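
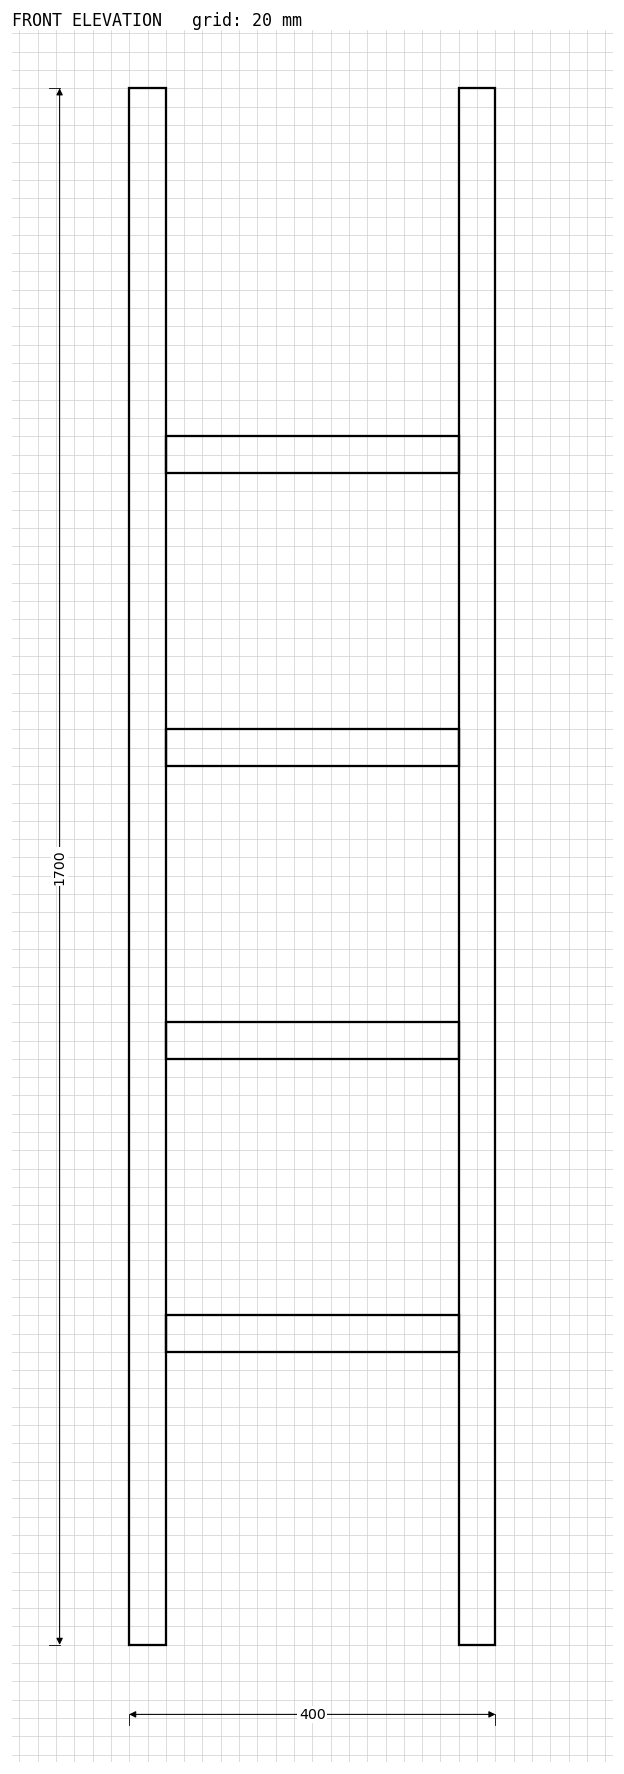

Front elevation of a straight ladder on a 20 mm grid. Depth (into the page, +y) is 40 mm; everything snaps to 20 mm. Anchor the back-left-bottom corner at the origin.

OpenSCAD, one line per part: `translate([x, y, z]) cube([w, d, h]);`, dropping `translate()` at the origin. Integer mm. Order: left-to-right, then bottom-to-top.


cube([40, 40, 1700]);
translate([40, 0, 320]) cube([320, 40, 40]);
translate([40, 0, 640]) cube([320, 40, 40]);
translate([40, 0, 960]) cube([320, 40, 40]);
translate([40, 0, 1280]) cube([320, 40, 40]);
translate([360, 0, 0]) cube([40, 40, 1700]);


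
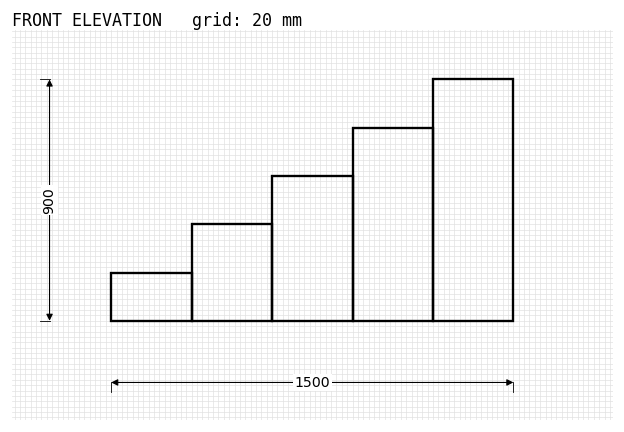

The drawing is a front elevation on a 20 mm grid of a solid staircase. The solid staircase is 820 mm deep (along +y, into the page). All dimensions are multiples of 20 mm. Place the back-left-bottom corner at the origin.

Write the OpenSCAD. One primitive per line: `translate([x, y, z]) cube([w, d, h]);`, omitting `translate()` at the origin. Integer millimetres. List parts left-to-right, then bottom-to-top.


cube([300, 820, 180]);
translate([300, 0, 0]) cube([300, 820, 360]);
translate([600, 0, 0]) cube([300, 820, 540]);
translate([900, 0, 0]) cube([300, 820, 720]);
translate([1200, 0, 0]) cube([300, 820, 900]);


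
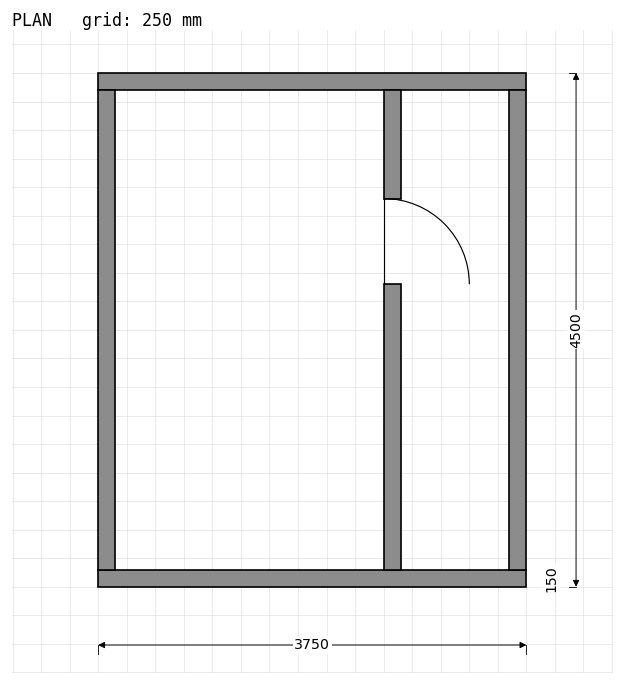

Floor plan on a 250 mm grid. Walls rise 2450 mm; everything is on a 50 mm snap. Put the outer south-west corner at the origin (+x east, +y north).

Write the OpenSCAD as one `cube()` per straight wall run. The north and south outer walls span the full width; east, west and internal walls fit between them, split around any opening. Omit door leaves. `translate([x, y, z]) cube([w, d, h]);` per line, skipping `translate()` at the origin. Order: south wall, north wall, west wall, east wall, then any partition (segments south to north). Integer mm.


cube([3750, 150, 2450]);
translate([0, 4350, 0]) cube([3750, 150, 2450]);
translate([0, 150, 0]) cube([150, 4200, 2450]);
translate([3600, 150, 0]) cube([150, 4200, 2450]);
translate([2500, 150, 0]) cube([150, 2500, 2450]);
translate([2500, 3400, 0]) cube([150, 950, 2450]);


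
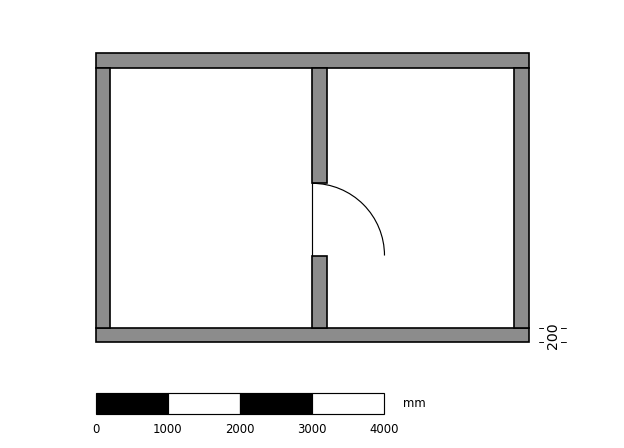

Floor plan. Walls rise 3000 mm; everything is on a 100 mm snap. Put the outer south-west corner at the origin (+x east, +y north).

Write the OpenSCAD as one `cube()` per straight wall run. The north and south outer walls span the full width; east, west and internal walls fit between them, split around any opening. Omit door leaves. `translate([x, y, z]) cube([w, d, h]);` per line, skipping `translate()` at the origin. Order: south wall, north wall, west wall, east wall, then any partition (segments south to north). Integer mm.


cube([6000, 200, 3000]);
translate([0, 3800, 0]) cube([6000, 200, 3000]);
translate([0, 200, 0]) cube([200, 3600, 3000]);
translate([5800, 200, 0]) cube([200, 3600, 3000]);
translate([3000, 200, 0]) cube([200, 1000, 3000]);
translate([3000, 2200, 0]) cube([200, 1600, 3000]);


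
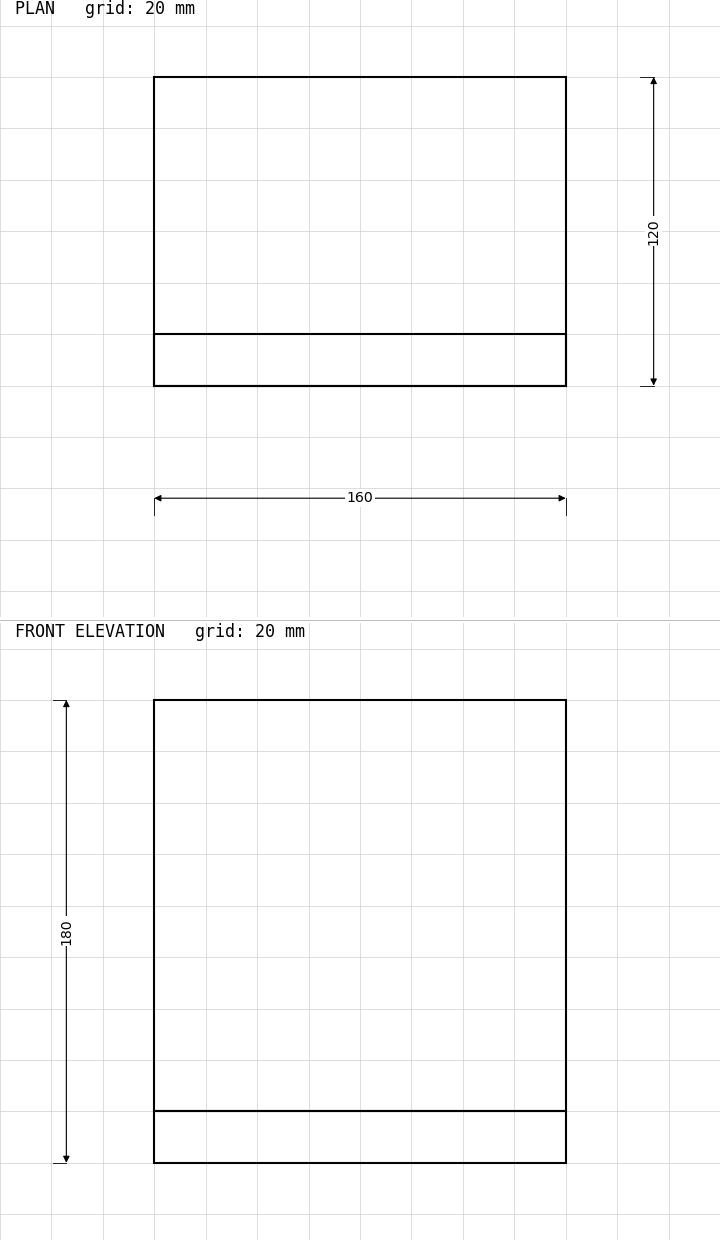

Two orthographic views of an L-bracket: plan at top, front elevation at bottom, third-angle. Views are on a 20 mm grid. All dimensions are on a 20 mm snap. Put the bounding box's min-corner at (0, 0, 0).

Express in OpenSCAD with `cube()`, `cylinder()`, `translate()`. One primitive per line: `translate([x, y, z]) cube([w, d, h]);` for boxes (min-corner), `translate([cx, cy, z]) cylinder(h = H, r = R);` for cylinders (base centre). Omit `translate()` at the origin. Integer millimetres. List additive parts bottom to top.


cube([160, 120, 20]);
translate([0, 0, 20]) cube([160, 20, 160]);


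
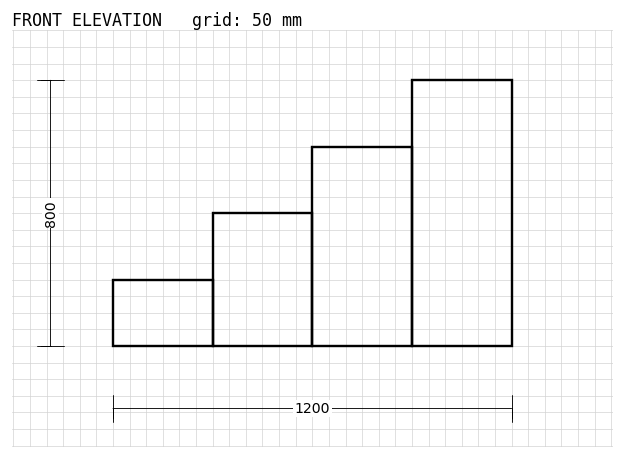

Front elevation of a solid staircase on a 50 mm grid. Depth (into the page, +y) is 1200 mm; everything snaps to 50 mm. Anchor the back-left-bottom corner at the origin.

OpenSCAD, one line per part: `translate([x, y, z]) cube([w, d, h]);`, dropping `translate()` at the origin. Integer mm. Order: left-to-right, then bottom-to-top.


cube([300, 1200, 200]);
translate([300, 0, 0]) cube([300, 1200, 400]);
translate([600, 0, 0]) cube([300, 1200, 600]);
translate([900, 0, 0]) cube([300, 1200, 800]);


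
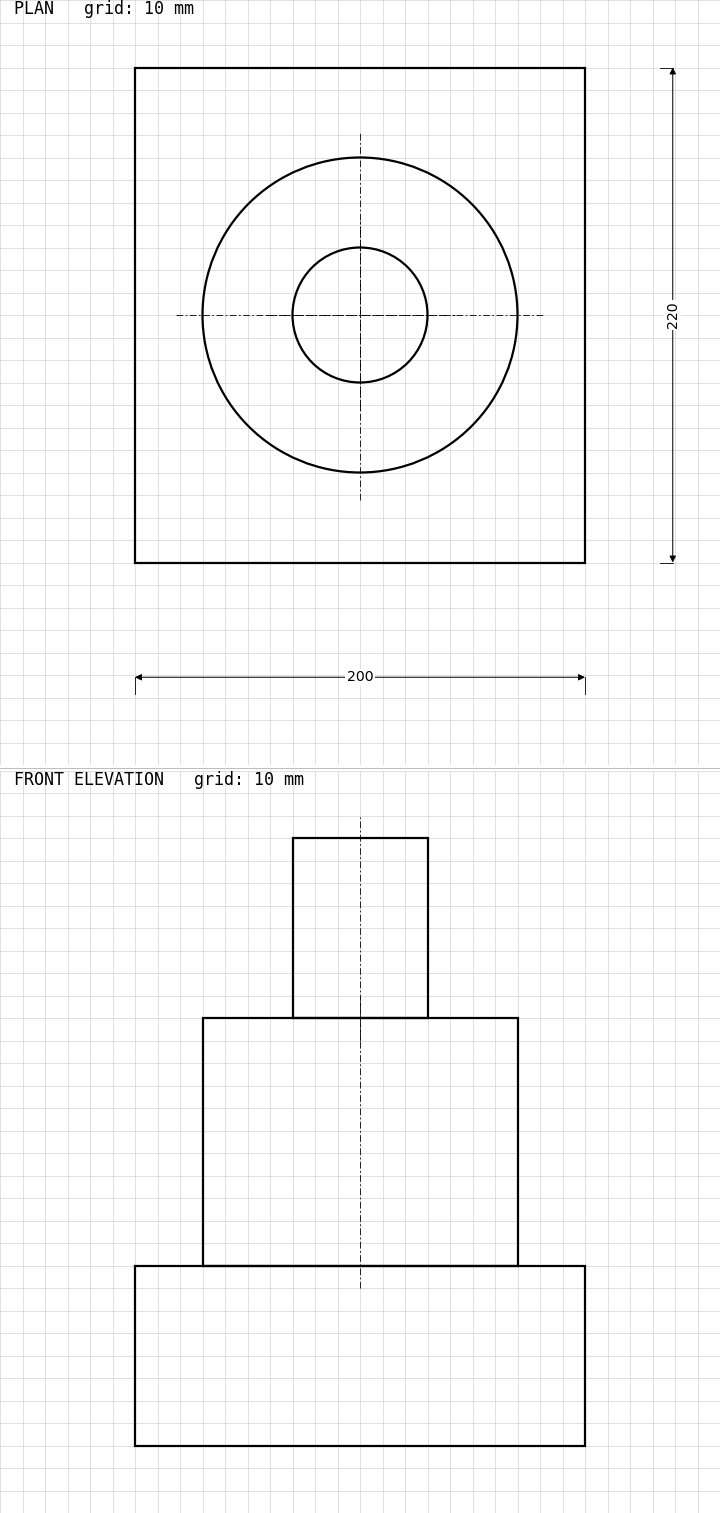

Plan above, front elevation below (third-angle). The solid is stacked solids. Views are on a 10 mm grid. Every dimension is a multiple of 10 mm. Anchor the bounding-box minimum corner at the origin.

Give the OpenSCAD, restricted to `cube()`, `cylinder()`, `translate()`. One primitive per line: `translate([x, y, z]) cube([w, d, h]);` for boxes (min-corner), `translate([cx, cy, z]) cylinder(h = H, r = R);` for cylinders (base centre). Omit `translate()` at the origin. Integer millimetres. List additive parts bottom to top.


cube([200, 220, 80]);
translate([100, 110, 80]) cylinder(h = 110, r = 70);
translate([100, 110, 190]) cylinder(h = 80, r = 30);


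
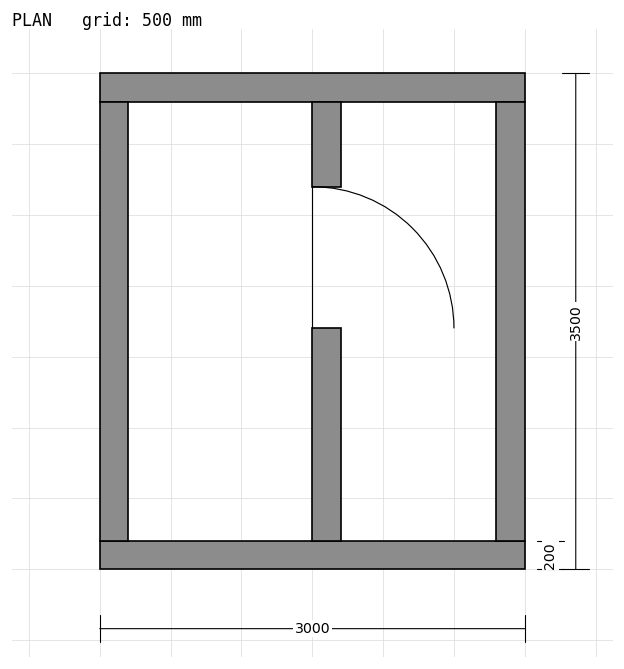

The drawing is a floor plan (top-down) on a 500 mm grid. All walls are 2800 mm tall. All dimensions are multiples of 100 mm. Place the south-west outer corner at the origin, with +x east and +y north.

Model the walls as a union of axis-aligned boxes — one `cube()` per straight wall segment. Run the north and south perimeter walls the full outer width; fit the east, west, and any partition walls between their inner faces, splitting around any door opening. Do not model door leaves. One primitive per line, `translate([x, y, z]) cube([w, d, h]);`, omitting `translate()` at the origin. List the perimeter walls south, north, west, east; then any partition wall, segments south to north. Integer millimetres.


cube([3000, 200, 2800]);
translate([0, 3300, 0]) cube([3000, 200, 2800]);
translate([0, 200, 0]) cube([200, 3100, 2800]);
translate([2800, 200, 0]) cube([200, 3100, 2800]);
translate([1500, 200, 0]) cube([200, 1500, 2800]);
translate([1500, 2700, 0]) cube([200, 600, 2800]);


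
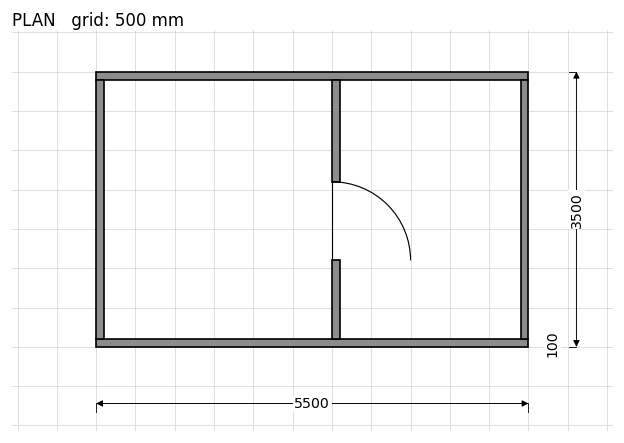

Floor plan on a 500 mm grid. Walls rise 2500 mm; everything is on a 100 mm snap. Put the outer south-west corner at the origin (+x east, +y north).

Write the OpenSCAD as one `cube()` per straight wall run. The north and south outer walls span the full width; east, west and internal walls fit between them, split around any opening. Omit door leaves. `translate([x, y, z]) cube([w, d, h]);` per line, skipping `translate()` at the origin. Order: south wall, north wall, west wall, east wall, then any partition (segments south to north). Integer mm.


cube([5500, 100, 2500]);
translate([0, 3400, 0]) cube([5500, 100, 2500]);
translate([0, 100, 0]) cube([100, 3300, 2500]);
translate([5400, 100, 0]) cube([100, 3300, 2500]);
translate([3000, 100, 0]) cube([100, 1000, 2500]);
translate([3000, 2100, 0]) cube([100, 1300, 2500]);


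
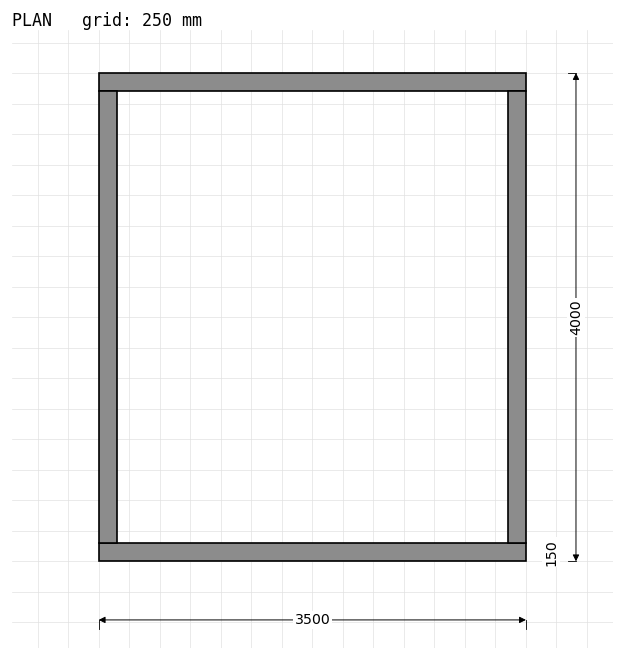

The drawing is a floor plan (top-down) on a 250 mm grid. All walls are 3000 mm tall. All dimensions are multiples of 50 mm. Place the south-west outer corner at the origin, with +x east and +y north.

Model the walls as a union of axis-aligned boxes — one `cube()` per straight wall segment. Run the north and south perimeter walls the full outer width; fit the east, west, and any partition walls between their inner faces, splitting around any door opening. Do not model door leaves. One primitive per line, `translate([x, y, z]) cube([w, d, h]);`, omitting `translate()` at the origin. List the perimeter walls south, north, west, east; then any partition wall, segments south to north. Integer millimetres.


cube([3500, 150, 3000]);
translate([0, 3850, 0]) cube([3500, 150, 3000]);
translate([0, 150, 0]) cube([150, 3700, 3000]);
translate([3350, 150, 0]) cube([150, 3700, 3000]);


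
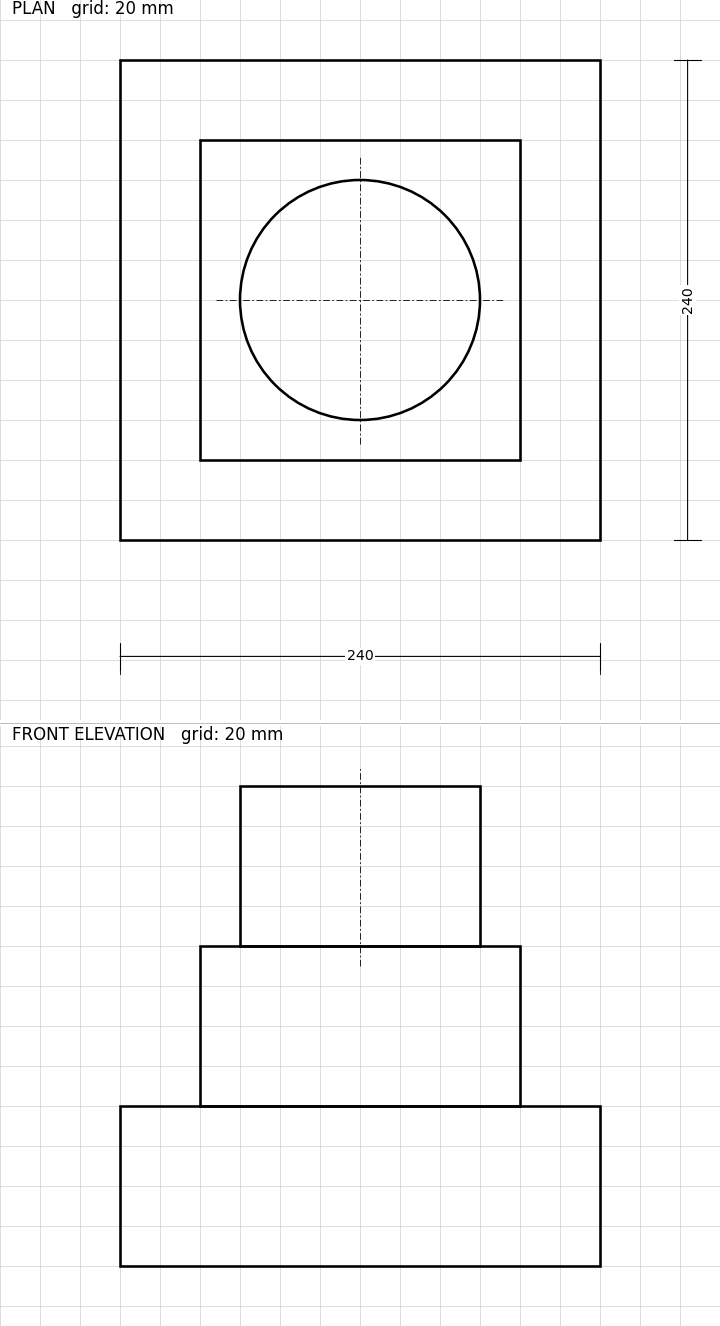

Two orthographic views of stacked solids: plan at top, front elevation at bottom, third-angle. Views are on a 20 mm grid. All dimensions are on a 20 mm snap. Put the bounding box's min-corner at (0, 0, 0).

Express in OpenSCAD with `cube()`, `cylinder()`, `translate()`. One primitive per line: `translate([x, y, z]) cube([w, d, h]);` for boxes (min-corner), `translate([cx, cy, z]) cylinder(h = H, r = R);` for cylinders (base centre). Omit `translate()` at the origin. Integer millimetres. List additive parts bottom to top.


cube([240, 240, 80]);
translate([40, 40, 80]) cube([160, 160, 80]);
translate([120, 120, 160]) cylinder(h = 80, r = 60);


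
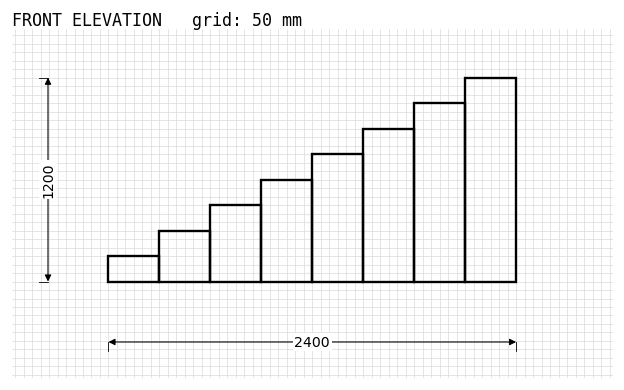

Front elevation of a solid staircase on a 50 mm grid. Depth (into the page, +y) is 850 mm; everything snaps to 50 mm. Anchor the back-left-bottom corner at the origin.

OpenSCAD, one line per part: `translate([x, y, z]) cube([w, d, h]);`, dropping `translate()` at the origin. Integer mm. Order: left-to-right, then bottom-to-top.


cube([300, 850, 150]);
translate([300, 0, 0]) cube([300, 850, 300]);
translate([600, 0, 0]) cube([300, 850, 450]);
translate([900, 0, 0]) cube([300, 850, 600]);
translate([1200, 0, 0]) cube([300, 850, 750]);
translate([1500, 0, 0]) cube([300, 850, 900]);
translate([1800, 0, 0]) cube([300, 850, 1050]);
translate([2100, 0, 0]) cube([300, 850, 1200]);


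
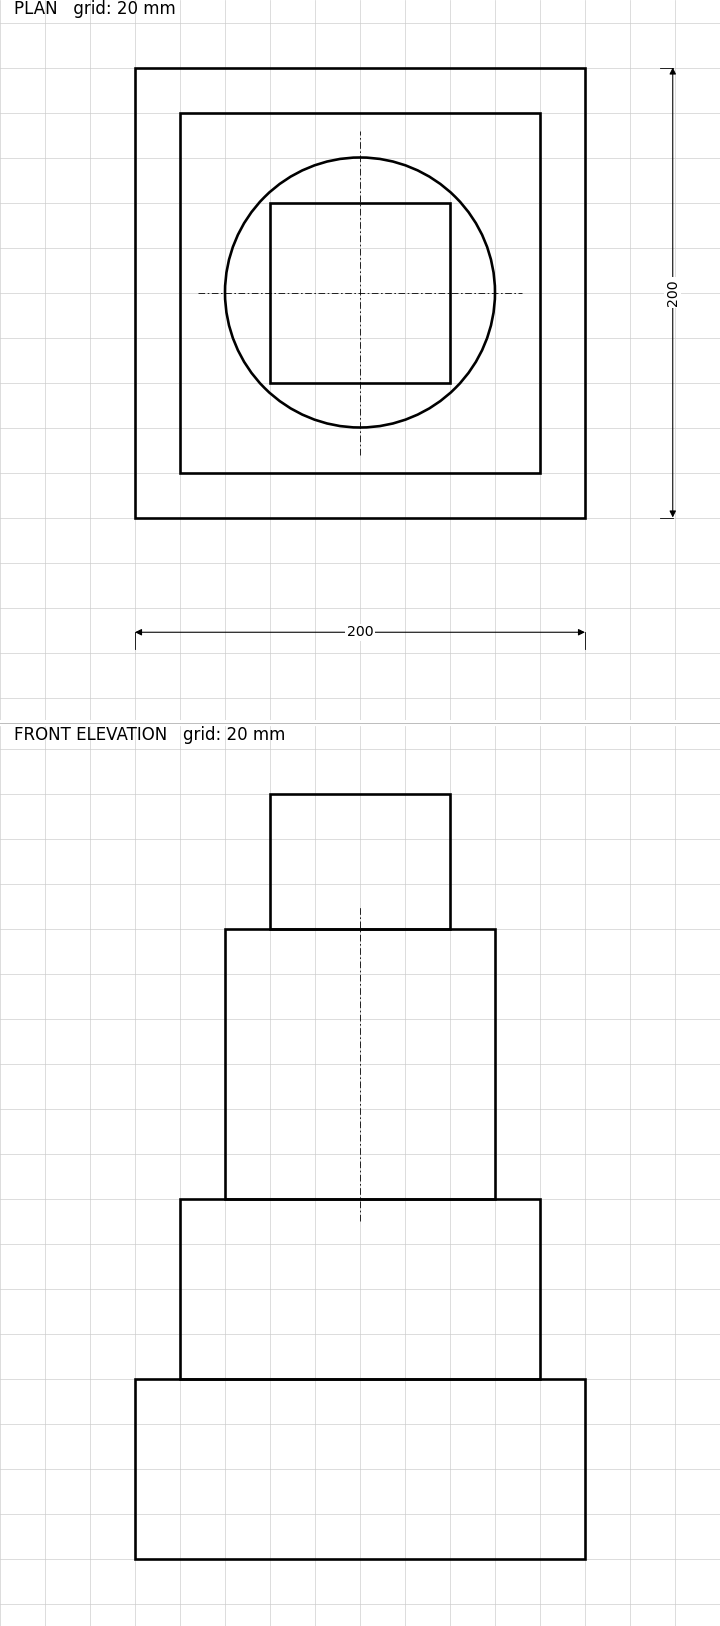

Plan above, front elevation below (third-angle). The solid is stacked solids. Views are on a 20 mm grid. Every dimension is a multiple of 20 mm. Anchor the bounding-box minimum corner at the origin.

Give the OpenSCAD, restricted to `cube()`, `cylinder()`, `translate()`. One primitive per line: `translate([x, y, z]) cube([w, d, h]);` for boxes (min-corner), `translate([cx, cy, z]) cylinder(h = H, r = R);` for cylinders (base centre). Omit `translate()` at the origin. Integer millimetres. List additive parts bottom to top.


cube([200, 200, 80]);
translate([20, 20, 80]) cube([160, 160, 80]);
translate([100, 100, 160]) cylinder(h = 120, r = 60);
translate([60, 60, 280]) cube([80, 80, 60]);


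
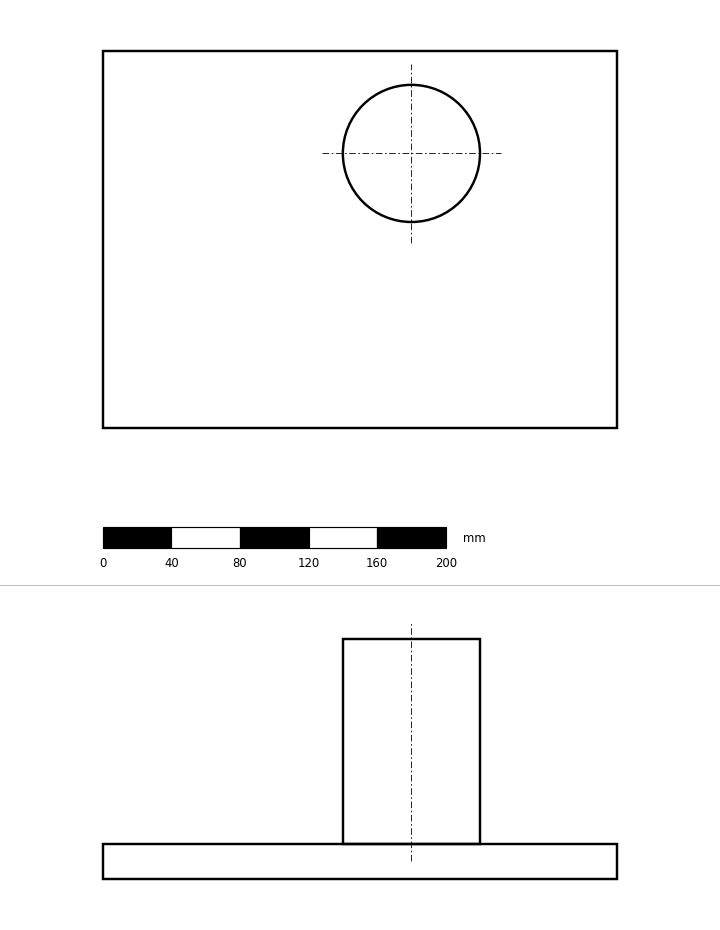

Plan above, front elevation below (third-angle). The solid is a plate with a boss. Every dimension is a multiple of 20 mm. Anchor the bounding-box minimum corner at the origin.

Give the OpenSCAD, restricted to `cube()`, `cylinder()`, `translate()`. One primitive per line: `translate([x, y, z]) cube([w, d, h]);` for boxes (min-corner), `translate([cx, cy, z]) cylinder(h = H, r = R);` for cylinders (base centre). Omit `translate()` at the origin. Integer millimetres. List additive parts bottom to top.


cube([300, 220, 20]);
translate([180, 160, 20]) cylinder(h = 120, r = 40);


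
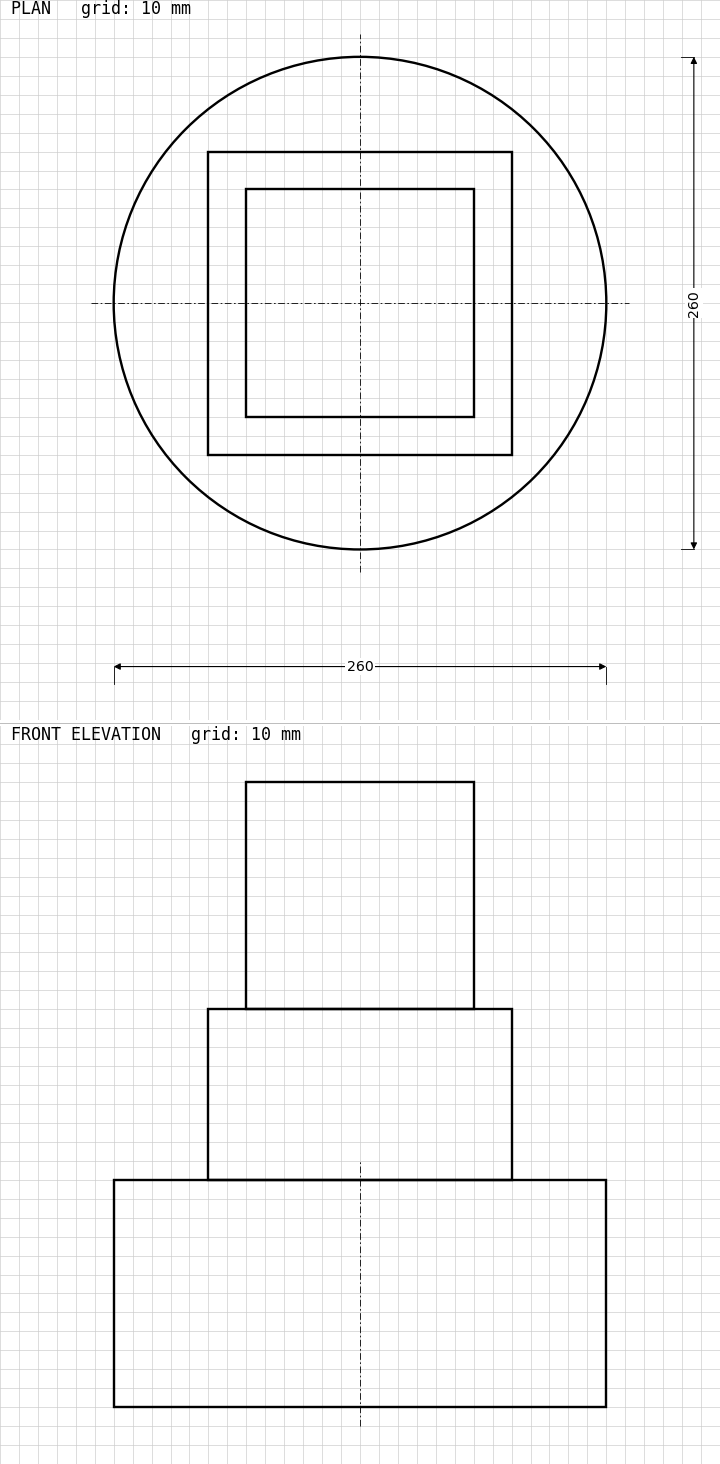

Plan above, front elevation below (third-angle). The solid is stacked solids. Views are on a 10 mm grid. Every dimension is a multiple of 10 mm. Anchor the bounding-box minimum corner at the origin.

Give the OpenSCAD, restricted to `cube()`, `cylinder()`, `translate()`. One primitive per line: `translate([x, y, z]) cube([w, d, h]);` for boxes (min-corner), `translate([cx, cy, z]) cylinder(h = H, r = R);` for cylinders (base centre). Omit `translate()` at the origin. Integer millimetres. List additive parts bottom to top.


translate([130, 130, 0]) cylinder(h = 120, r = 130);
translate([50, 50, 120]) cube([160, 160, 90]);
translate([70, 70, 210]) cube([120, 120, 120]);


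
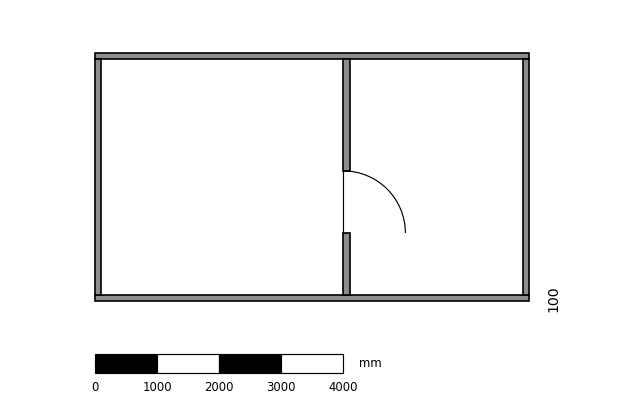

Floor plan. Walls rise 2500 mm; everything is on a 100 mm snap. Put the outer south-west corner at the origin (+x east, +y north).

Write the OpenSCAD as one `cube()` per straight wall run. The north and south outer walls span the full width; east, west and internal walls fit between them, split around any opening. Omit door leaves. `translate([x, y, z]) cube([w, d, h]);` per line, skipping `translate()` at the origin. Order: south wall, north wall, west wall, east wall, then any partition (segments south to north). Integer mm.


cube([7000, 100, 2500]);
translate([0, 3900, 0]) cube([7000, 100, 2500]);
translate([0, 100, 0]) cube([100, 3800, 2500]);
translate([6900, 100, 0]) cube([100, 3800, 2500]);
translate([4000, 100, 0]) cube([100, 1000, 2500]);
translate([4000, 2100, 0]) cube([100, 1800, 2500]);


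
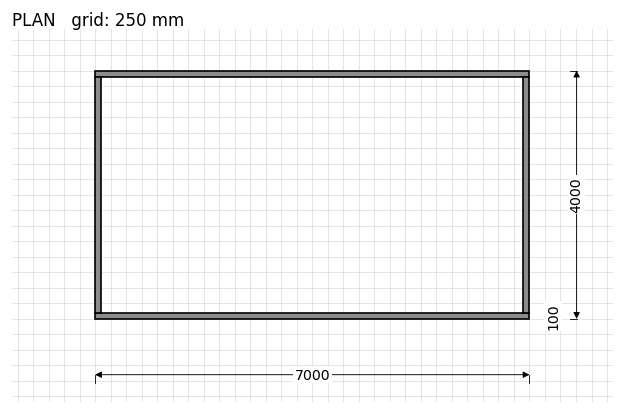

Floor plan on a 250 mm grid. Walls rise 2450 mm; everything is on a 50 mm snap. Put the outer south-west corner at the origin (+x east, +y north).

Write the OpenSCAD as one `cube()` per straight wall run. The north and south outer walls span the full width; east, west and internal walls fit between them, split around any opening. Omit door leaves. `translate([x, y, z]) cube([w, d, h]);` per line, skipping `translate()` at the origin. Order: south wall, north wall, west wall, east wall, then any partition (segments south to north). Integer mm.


cube([7000, 100, 2450]);
translate([0, 3900, 0]) cube([7000, 100, 2450]);
translate([0, 100, 0]) cube([100, 3800, 2450]);
translate([6900, 100, 0]) cube([100, 3800, 2450]);


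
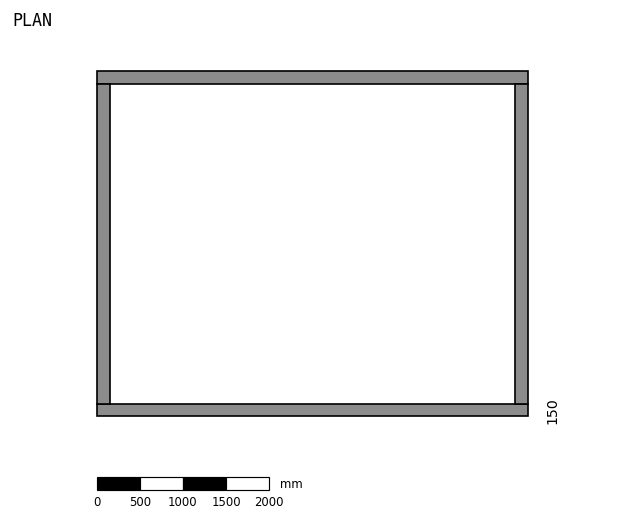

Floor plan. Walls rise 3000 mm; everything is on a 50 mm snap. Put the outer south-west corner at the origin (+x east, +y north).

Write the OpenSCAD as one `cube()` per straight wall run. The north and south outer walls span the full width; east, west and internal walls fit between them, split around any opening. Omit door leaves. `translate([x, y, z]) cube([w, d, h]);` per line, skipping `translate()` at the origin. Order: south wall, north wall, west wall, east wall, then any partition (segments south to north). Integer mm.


cube([5000, 150, 3000]);
translate([0, 3850, 0]) cube([5000, 150, 3000]);
translate([0, 150, 0]) cube([150, 3700, 3000]);
translate([4850, 150, 0]) cube([150, 3700, 3000]);


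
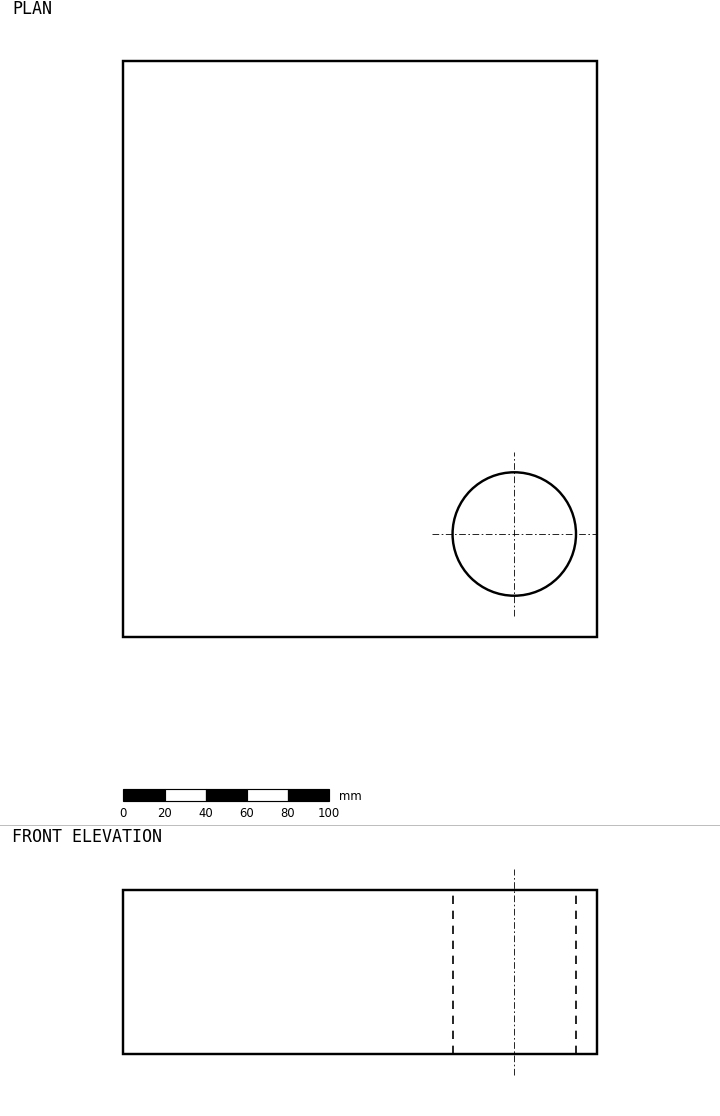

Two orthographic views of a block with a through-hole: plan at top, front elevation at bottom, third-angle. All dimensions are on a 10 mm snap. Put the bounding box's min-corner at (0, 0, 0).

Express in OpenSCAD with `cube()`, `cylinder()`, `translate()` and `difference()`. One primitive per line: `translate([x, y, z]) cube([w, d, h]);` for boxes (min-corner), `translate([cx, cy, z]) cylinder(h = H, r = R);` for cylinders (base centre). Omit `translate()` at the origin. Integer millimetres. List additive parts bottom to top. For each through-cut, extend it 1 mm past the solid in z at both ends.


difference() {
  cube([230, 280, 80]);
  translate([190, 50, -1]) cylinder(h = 82, r = 30);
}


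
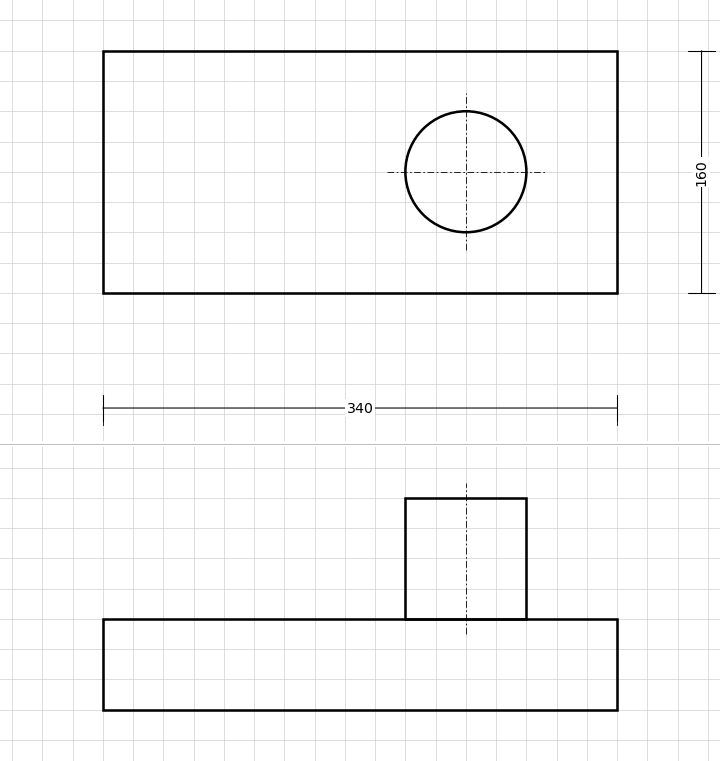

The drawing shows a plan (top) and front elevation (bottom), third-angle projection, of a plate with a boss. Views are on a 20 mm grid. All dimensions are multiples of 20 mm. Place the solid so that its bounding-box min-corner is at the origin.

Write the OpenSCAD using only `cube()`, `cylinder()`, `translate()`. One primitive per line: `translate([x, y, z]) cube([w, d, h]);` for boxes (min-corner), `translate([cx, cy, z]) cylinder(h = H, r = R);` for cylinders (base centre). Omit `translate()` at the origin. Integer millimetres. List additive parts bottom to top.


cube([340, 160, 60]);
translate([240, 80, 60]) cylinder(h = 80, r = 40);


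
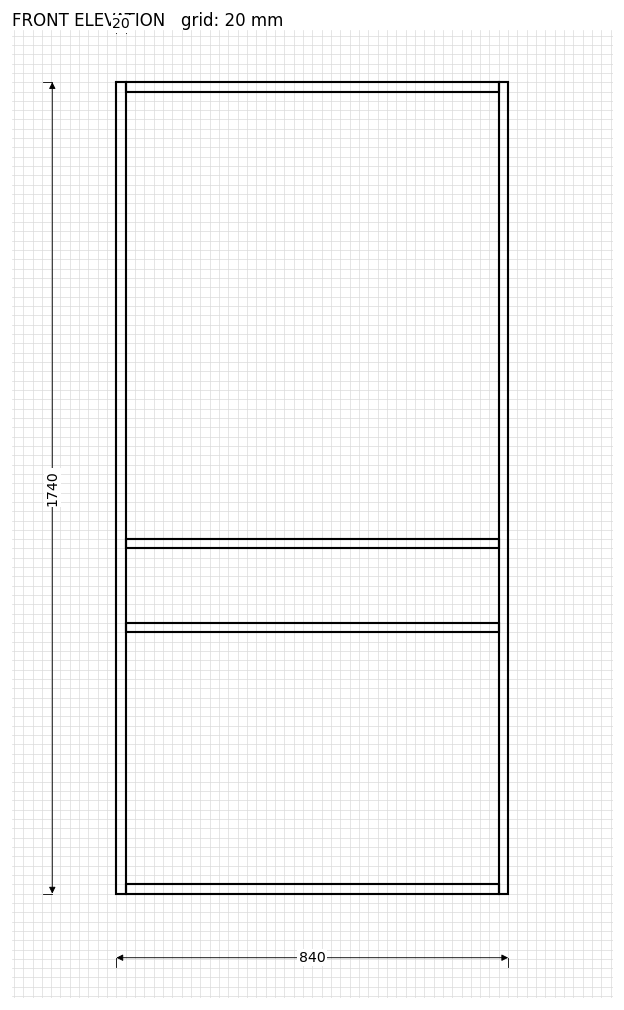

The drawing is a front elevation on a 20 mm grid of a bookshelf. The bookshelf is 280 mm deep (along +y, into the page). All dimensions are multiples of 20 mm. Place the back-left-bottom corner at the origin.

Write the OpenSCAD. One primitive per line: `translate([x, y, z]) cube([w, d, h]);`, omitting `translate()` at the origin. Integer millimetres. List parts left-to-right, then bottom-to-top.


cube([20, 280, 1740]);
translate([20, 0, 0]) cube([800, 280, 20]);
translate([20, 0, 560]) cube([800, 280, 20]);
translate([20, 0, 740]) cube([800, 280, 20]);
translate([20, 0, 1720]) cube([800, 280, 20]);
translate([820, 0, 0]) cube([20, 280, 1740]);


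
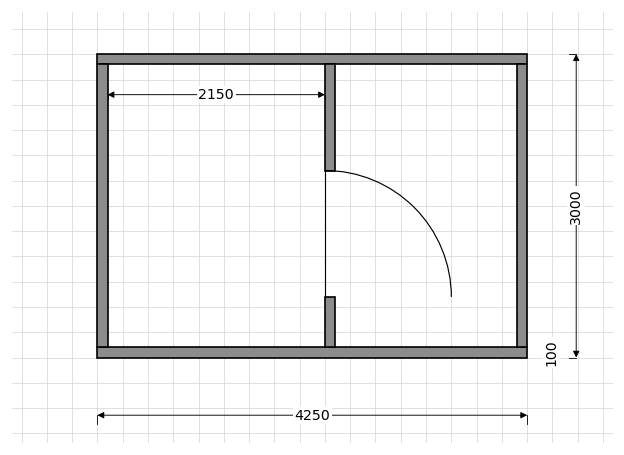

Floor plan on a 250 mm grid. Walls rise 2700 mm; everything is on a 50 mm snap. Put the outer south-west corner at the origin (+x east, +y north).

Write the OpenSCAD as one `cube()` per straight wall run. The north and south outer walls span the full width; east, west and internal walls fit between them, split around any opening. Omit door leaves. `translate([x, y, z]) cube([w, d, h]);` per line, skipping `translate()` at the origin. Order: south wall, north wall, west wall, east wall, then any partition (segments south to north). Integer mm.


cube([4250, 100, 2700]);
translate([0, 2900, 0]) cube([4250, 100, 2700]);
translate([0, 100, 0]) cube([100, 2800, 2700]);
translate([4150, 100, 0]) cube([100, 2800, 2700]);
translate([2250, 100, 0]) cube([100, 500, 2700]);
translate([2250, 1850, 0]) cube([100, 1050, 2700]);


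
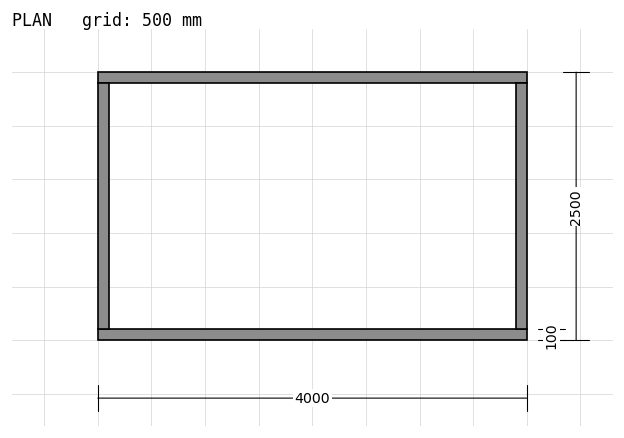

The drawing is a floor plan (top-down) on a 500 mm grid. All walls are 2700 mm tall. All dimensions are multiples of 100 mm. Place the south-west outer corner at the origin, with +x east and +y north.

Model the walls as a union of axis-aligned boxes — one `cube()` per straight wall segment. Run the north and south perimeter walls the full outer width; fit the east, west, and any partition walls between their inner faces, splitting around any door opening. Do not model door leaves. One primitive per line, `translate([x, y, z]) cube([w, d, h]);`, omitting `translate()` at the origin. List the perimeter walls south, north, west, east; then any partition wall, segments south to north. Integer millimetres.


cube([4000, 100, 2700]);
translate([0, 2400, 0]) cube([4000, 100, 2700]);
translate([0, 100, 0]) cube([100, 2300, 2700]);
translate([3900, 100, 0]) cube([100, 2300, 2700]);


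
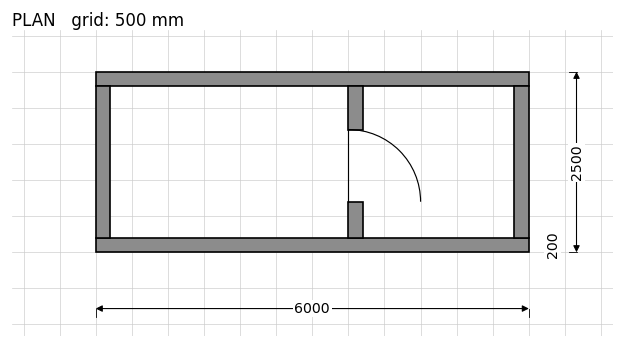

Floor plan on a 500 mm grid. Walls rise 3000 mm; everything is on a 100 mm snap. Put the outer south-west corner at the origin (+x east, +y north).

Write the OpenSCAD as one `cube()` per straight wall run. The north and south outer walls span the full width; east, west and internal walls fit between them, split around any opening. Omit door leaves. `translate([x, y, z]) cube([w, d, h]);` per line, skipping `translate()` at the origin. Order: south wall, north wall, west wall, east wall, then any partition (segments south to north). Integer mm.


cube([6000, 200, 3000]);
translate([0, 2300, 0]) cube([6000, 200, 3000]);
translate([0, 200, 0]) cube([200, 2100, 3000]);
translate([5800, 200, 0]) cube([200, 2100, 3000]);
translate([3500, 200, 0]) cube([200, 500, 3000]);
translate([3500, 1700, 0]) cube([200, 600, 3000]);


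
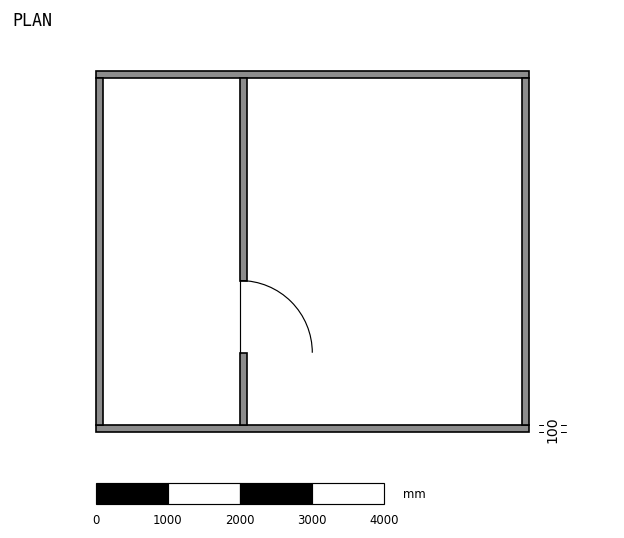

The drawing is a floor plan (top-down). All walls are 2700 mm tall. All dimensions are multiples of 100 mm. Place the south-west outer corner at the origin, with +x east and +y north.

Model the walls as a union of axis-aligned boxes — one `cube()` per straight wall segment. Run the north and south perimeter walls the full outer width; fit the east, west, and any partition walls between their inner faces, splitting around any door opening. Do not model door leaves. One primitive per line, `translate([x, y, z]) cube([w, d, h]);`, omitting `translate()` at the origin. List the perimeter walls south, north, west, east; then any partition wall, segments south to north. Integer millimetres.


cube([6000, 100, 2700]);
translate([0, 4900, 0]) cube([6000, 100, 2700]);
translate([0, 100, 0]) cube([100, 4800, 2700]);
translate([5900, 100, 0]) cube([100, 4800, 2700]);
translate([2000, 100, 0]) cube([100, 1000, 2700]);
translate([2000, 2100, 0]) cube([100, 2800, 2700]);


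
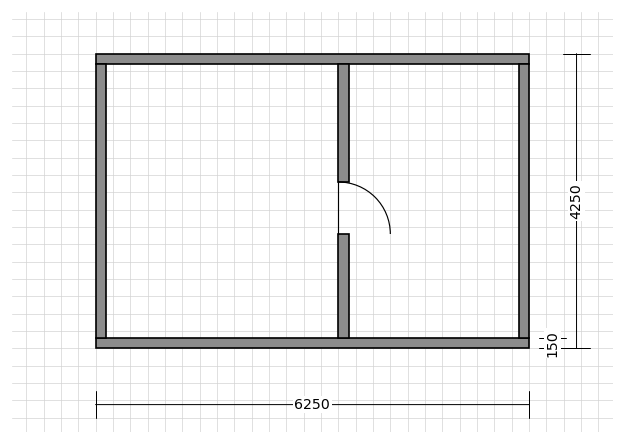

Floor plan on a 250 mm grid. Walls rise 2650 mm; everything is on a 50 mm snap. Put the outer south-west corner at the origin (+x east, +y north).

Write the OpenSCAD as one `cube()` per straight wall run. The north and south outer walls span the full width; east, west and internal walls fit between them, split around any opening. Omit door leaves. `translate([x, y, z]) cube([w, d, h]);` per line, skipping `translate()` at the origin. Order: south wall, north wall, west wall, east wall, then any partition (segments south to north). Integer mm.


cube([6250, 150, 2650]);
translate([0, 4100, 0]) cube([6250, 150, 2650]);
translate([0, 150, 0]) cube([150, 3950, 2650]);
translate([6100, 150, 0]) cube([150, 3950, 2650]);
translate([3500, 150, 0]) cube([150, 1500, 2650]);
translate([3500, 2400, 0]) cube([150, 1700, 2650]);


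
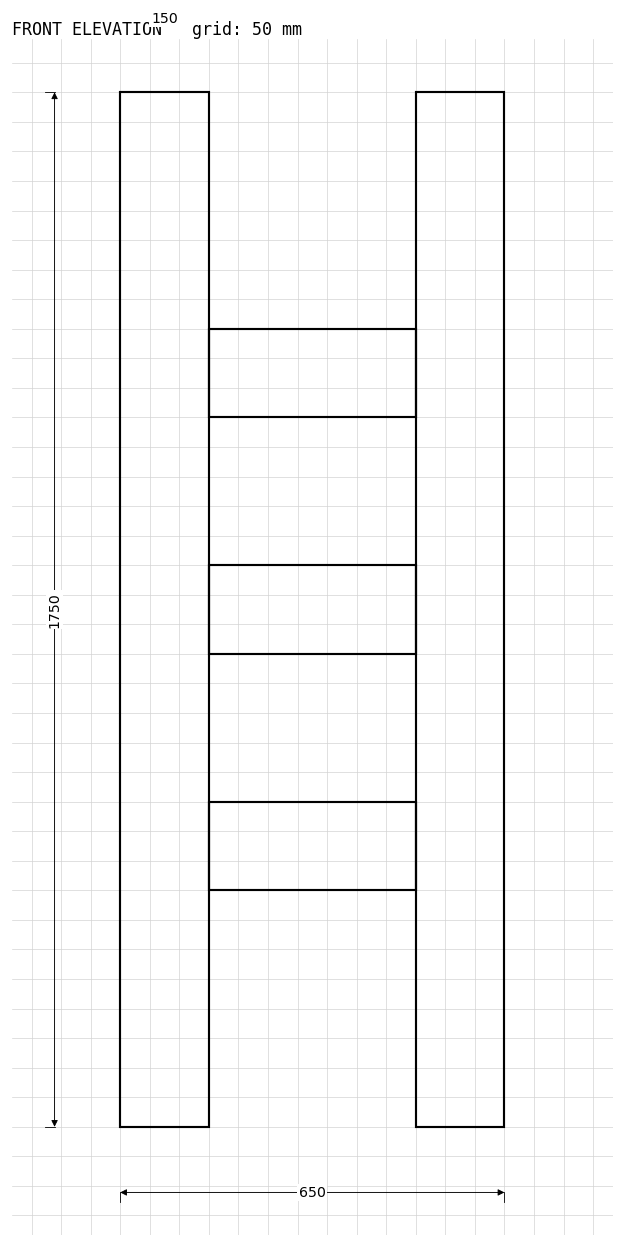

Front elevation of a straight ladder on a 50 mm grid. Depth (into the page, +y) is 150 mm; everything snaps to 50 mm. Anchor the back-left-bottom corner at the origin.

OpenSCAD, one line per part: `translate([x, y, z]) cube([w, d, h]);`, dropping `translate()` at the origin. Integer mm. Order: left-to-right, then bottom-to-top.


cube([150, 150, 1750]);
translate([150, 0, 400]) cube([350, 150, 150]);
translate([150, 0, 800]) cube([350, 150, 150]);
translate([150, 0, 1200]) cube([350, 150, 150]);
translate([500, 0, 0]) cube([150, 150, 1750]);


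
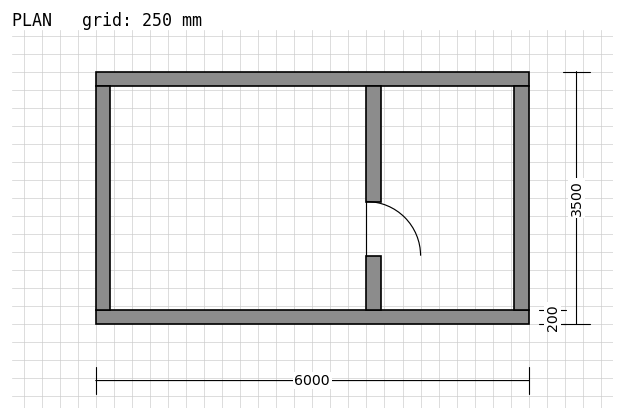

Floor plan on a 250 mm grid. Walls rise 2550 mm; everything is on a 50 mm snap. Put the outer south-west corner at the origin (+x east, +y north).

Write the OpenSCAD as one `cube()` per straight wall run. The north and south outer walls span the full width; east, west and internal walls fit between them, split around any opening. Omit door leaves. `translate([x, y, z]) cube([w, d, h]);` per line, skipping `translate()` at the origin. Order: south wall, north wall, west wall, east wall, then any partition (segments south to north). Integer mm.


cube([6000, 200, 2550]);
translate([0, 3300, 0]) cube([6000, 200, 2550]);
translate([0, 200, 0]) cube([200, 3100, 2550]);
translate([5800, 200, 0]) cube([200, 3100, 2550]);
translate([3750, 200, 0]) cube([200, 750, 2550]);
translate([3750, 1700, 0]) cube([200, 1600, 2550]);


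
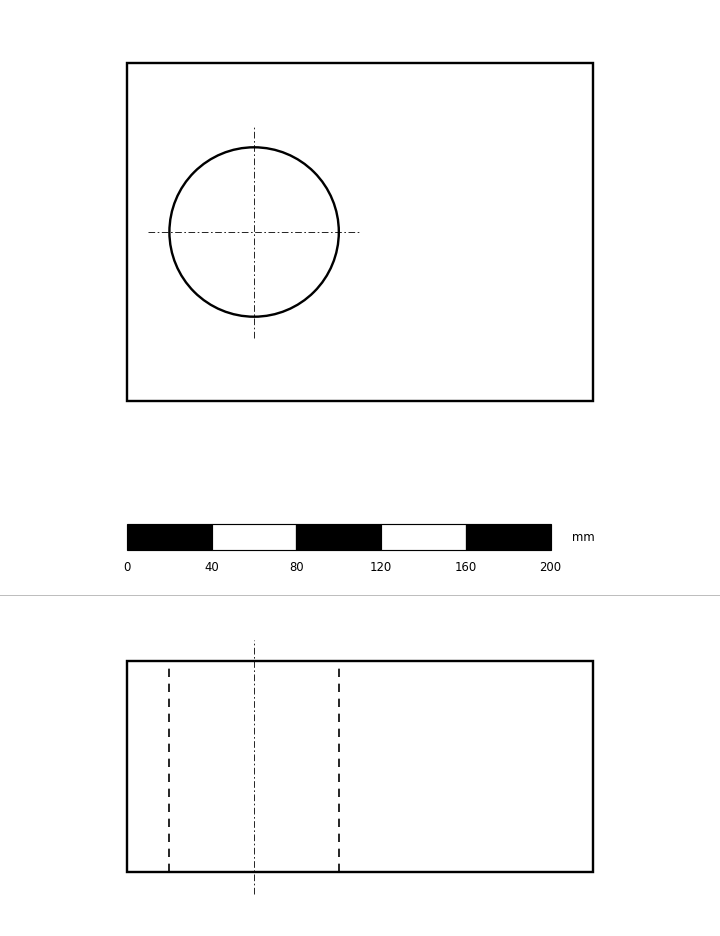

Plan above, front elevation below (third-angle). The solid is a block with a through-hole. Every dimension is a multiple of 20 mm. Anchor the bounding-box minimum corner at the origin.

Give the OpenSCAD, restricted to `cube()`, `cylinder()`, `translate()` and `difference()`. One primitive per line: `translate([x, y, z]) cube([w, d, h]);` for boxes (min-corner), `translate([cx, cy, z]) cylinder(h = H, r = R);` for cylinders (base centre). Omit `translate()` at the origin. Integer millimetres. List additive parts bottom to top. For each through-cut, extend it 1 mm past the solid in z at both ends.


difference() {
  cube([220, 160, 100]);
  translate([60, 80, -1]) cylinder(h = 102, r = 40);
}


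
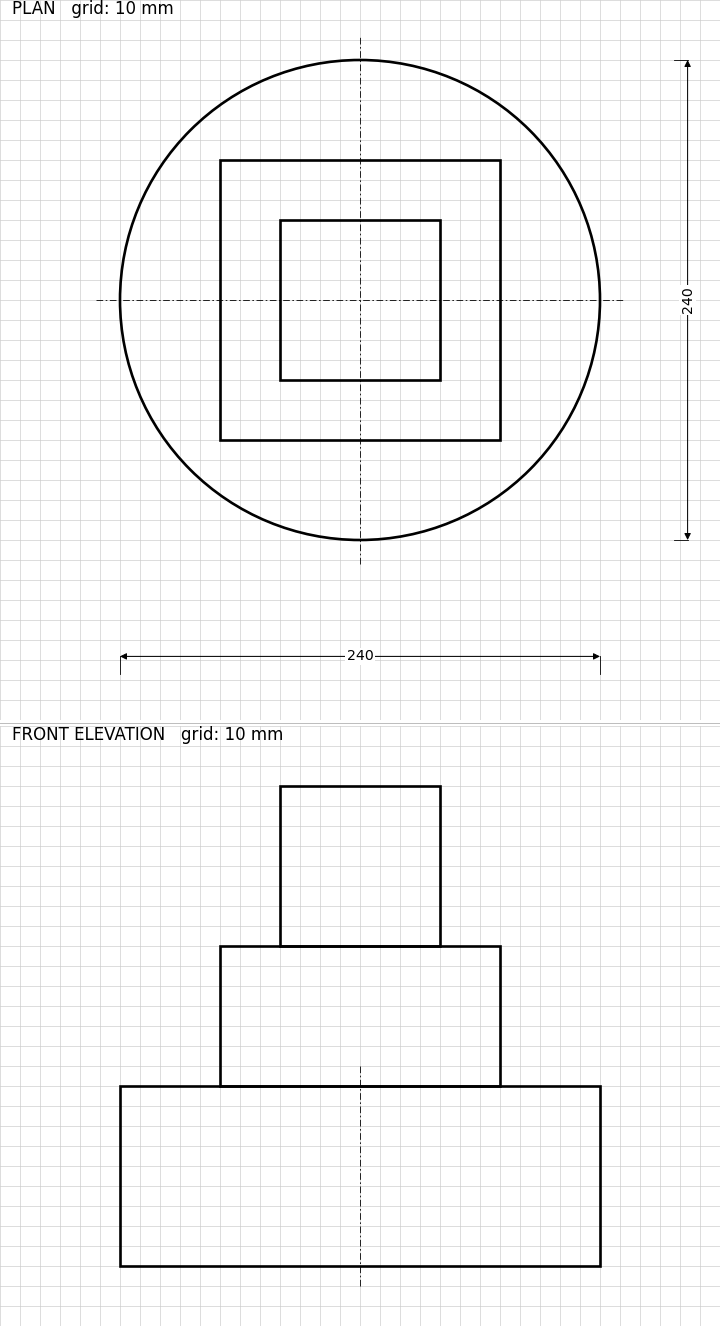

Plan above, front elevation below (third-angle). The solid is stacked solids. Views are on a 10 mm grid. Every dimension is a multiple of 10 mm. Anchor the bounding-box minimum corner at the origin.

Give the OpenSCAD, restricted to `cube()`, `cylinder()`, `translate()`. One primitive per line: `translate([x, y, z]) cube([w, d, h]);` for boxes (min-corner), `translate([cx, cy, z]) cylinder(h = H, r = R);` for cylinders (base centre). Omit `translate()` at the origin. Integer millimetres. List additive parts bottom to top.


translate([120, 120, 0]) cylinder(h = 90, r = 120);
translate([50, 50, 90]) cube([140, 140, 70]);
translate([80, 80, 160]) cube([80, 80, 80]);


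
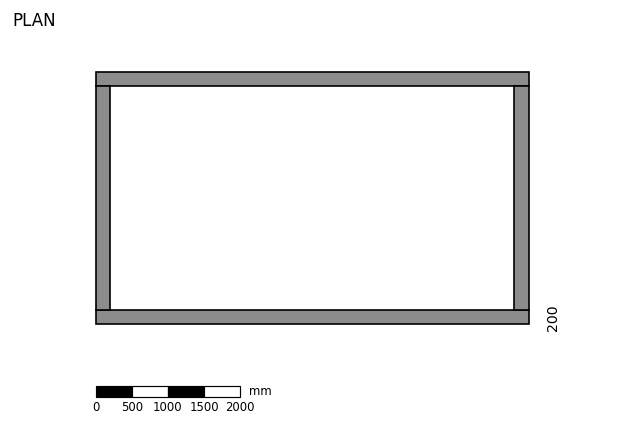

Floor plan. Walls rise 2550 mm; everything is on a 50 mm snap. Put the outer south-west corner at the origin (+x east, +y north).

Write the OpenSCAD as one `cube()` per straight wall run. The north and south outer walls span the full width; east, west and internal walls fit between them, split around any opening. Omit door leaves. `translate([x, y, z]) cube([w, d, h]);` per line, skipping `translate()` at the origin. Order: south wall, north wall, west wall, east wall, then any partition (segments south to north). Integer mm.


cube([6000, 200, 2550]);
translate([0, 3300, 0]) cube([6000, 200, 2550]);
translate([0, 200, 0]) cube([200, 3100, 2550]);
translate([5800, 200, 0]) cube([200, 3100, 2550]);


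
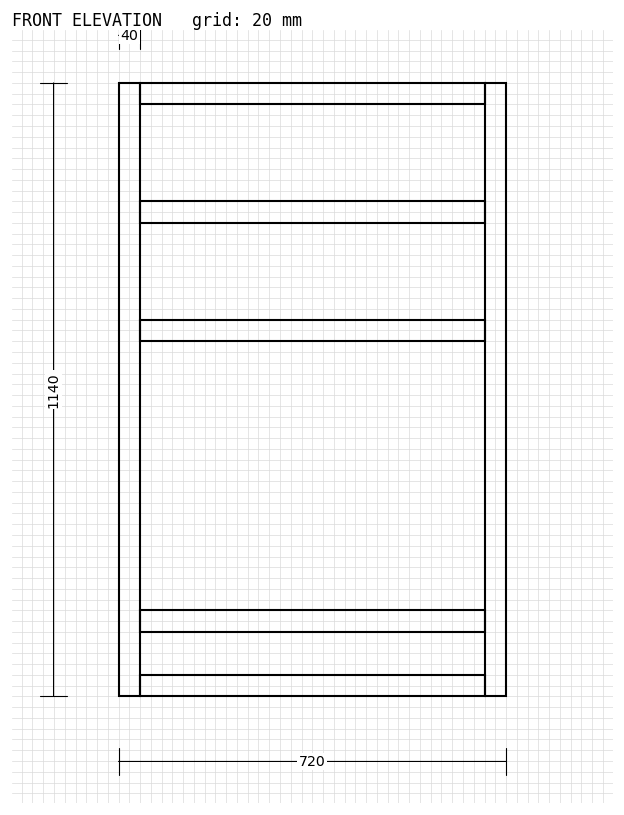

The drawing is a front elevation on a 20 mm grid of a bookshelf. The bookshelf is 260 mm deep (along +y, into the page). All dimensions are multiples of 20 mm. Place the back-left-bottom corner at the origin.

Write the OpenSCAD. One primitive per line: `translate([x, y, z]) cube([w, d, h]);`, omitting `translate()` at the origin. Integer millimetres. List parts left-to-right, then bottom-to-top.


cube([40, 260, 1140]);
translate([40, 0, 0]) cube([640, 260, 40]);
translate([40, 0, 120]) cube([640, 260, 40]);
translate([40, 0, 660]) cube([640, 260, 40]);
translate([40, 0, 880]) cube([640, 260, 40]);
translate([40, 0, 1100]) cube([640, 260, 40]);
translate([680, 0, 0]) cube([40, 260, 1140]);


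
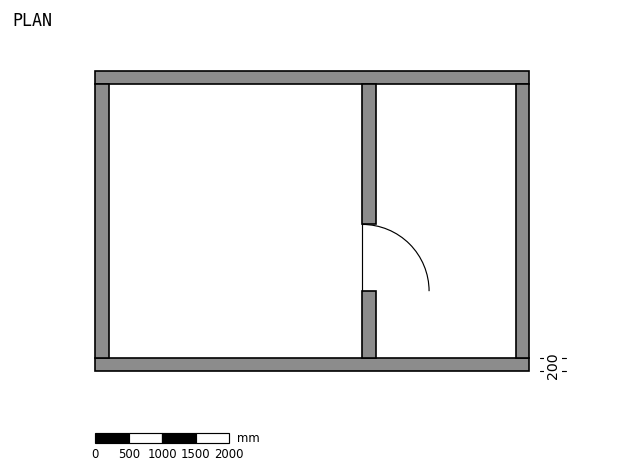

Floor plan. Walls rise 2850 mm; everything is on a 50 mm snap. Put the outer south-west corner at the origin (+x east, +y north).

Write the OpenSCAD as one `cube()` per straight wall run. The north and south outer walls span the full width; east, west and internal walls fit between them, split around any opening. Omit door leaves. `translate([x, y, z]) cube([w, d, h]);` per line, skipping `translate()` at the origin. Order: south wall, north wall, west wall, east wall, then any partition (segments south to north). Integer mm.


cube([6500, 200, 2850]);
translate([0, 4300, 0]) cube([6500, 200, 2850]);
translate([0, 200, 0]) cube([200, 4100, 2850]);
translate([6300, 200, 0]) cube([200, 4100, 2850]);
translate([4000, 200, 0]) cube([200, 1000, 2850]);
translate([4000, 2200, 0]) cube([200, 2100, 2850]);


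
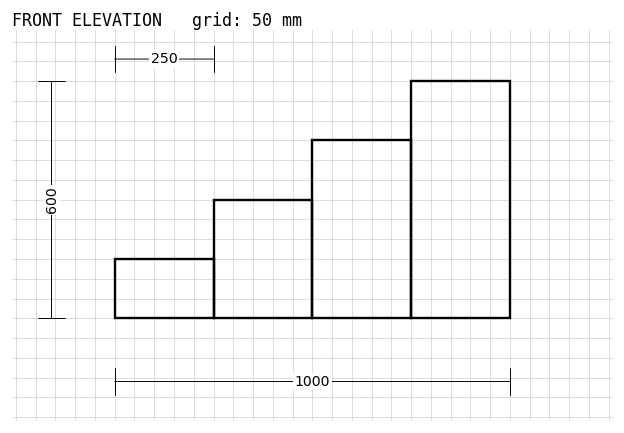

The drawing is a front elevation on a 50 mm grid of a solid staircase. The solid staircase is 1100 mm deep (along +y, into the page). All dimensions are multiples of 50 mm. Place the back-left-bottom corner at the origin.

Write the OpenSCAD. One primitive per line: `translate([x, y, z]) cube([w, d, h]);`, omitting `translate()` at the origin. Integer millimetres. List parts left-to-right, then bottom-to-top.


cube([250, 1100, 150]);
translate([250, 0, 0]) cube([250, 1100, 300]);
translate([500, 0, 0]) cube([250, 1100, 450]);
translate([750, 0, 0]) cube([250, 1100, 600]);


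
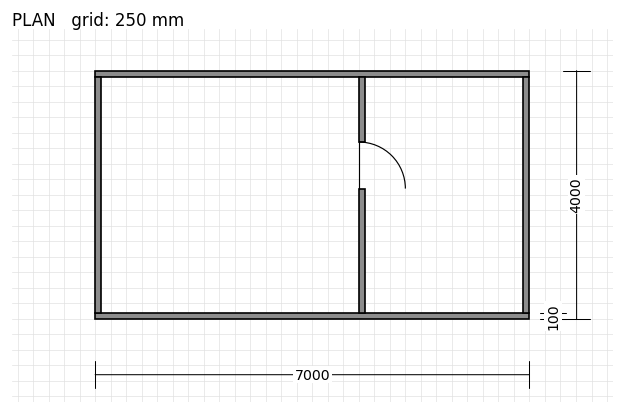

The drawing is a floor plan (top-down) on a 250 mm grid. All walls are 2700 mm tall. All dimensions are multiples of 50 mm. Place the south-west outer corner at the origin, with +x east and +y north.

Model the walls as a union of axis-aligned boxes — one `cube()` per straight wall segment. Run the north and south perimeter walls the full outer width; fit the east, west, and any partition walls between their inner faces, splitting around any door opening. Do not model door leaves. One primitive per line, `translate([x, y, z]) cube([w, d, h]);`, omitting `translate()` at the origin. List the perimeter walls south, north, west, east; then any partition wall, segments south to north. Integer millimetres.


cube([7000, 100, 2700]);
translate([0, 3900, 0]) cube([7000, 100, 2700]);
translate([0, 100, 0]) cube([100, 3800, 2700]);
translate([6900, 100, 0]) cube([100, 3800, 2700]);
translate([4250, 100, 0]) cube([100, 2000, 2700]);
translate([4250, 2850, 0]) cube([100, 1050, 2700]);


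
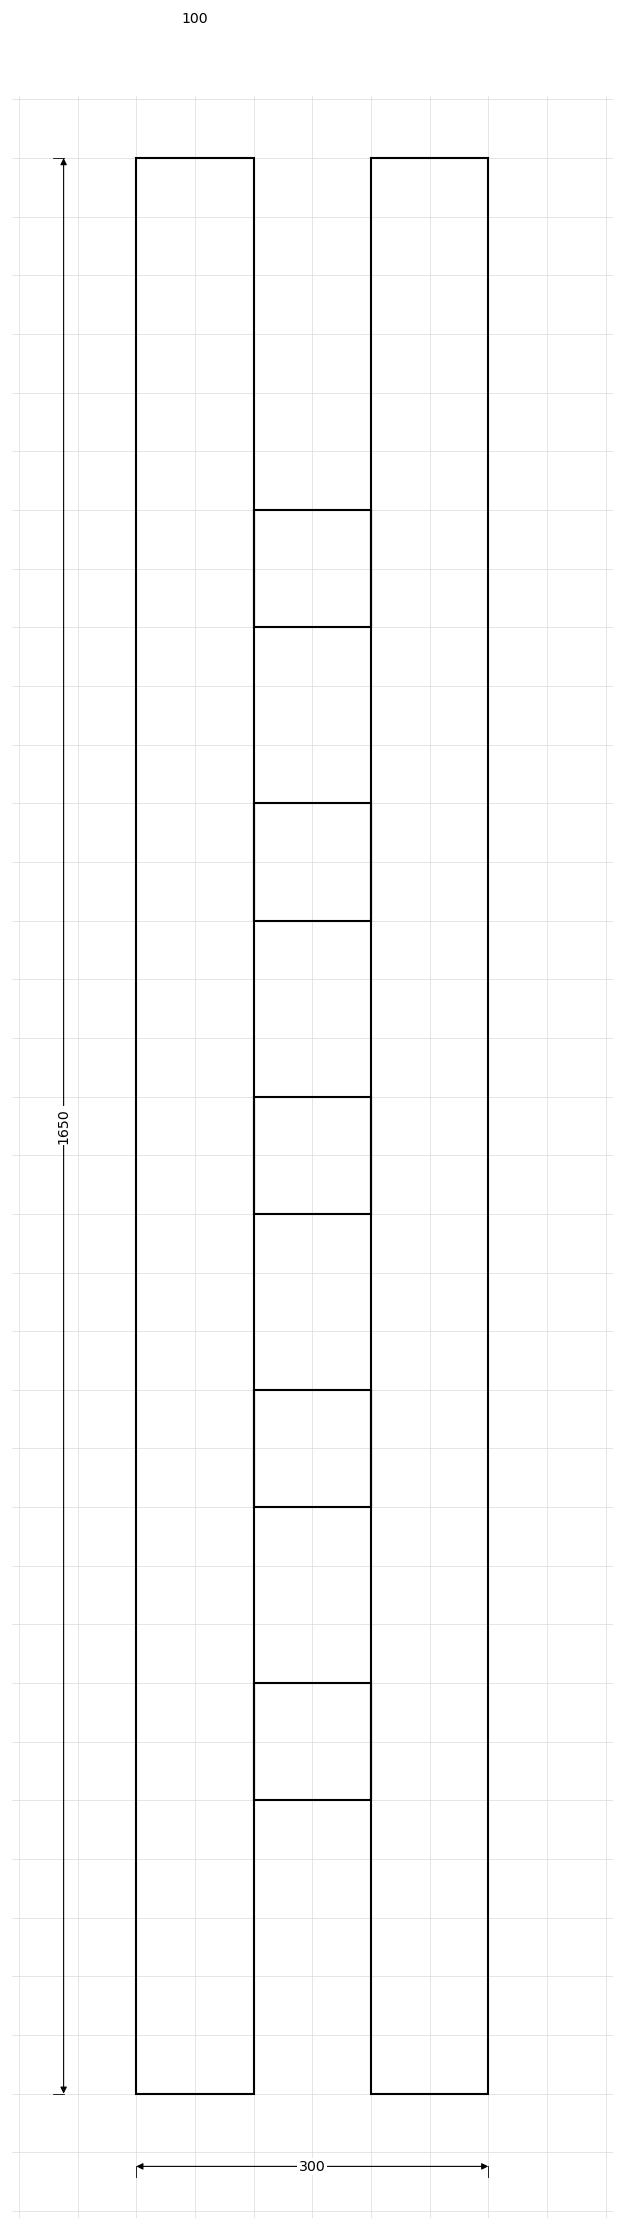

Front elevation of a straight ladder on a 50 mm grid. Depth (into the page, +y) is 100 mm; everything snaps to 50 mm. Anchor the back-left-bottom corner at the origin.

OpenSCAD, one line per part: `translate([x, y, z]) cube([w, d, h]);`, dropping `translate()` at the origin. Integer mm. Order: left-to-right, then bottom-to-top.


cube([100, 100, 1650]);
translate([100, 0, 250]) cube([100, 100, 100]);
translate([100, 0, 500]) cube([100, 100, 100]);
translate([100, 0, 750]) cube([100, 100, 100]);
translate([100, 0, 1000]) cube([100, 100, 100]);
translate([100, 0, 1250]) cube([100, 100, 100]);
translate([200, 0, 0]) cube([100, 100, 1650]);


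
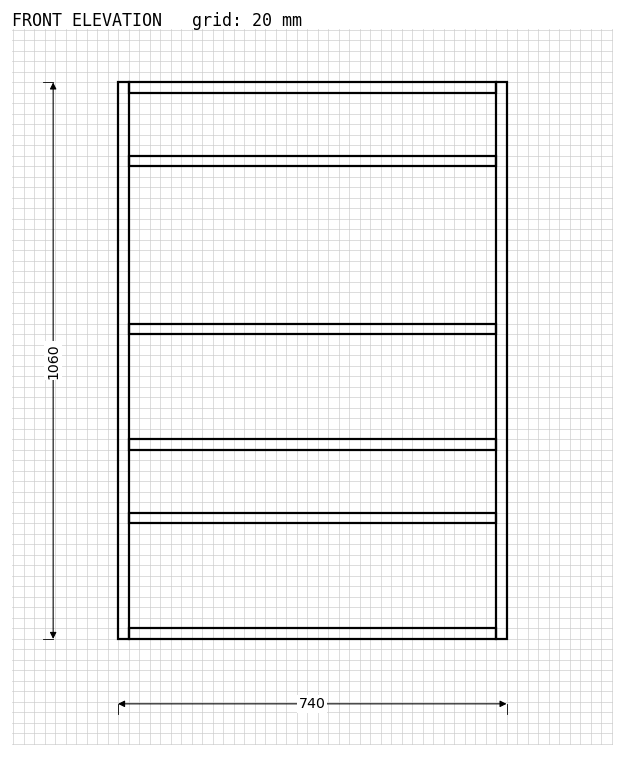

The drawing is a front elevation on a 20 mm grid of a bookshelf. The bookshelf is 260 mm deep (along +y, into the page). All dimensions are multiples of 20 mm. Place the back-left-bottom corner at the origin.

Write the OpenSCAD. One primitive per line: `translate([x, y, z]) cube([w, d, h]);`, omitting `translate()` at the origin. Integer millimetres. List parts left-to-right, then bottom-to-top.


cube([20, 260, 1060]);
translate([20, 0, 0]) cube([700, 260, 20]);
translate([20, 0, 220]) cube([700, 260, 20]);
translate([20, 0, 360]) cube([700, 260, 20]);
translate([20, 0, 580]) cube([700, 260, 20]);
translate([20, 0, 900]) cube([700, 260, 20]);
translate([20, 0, 1040]) cube([700, 260, 20]);
translate([720, 0, 0]) cube([20, 260, 1060]);


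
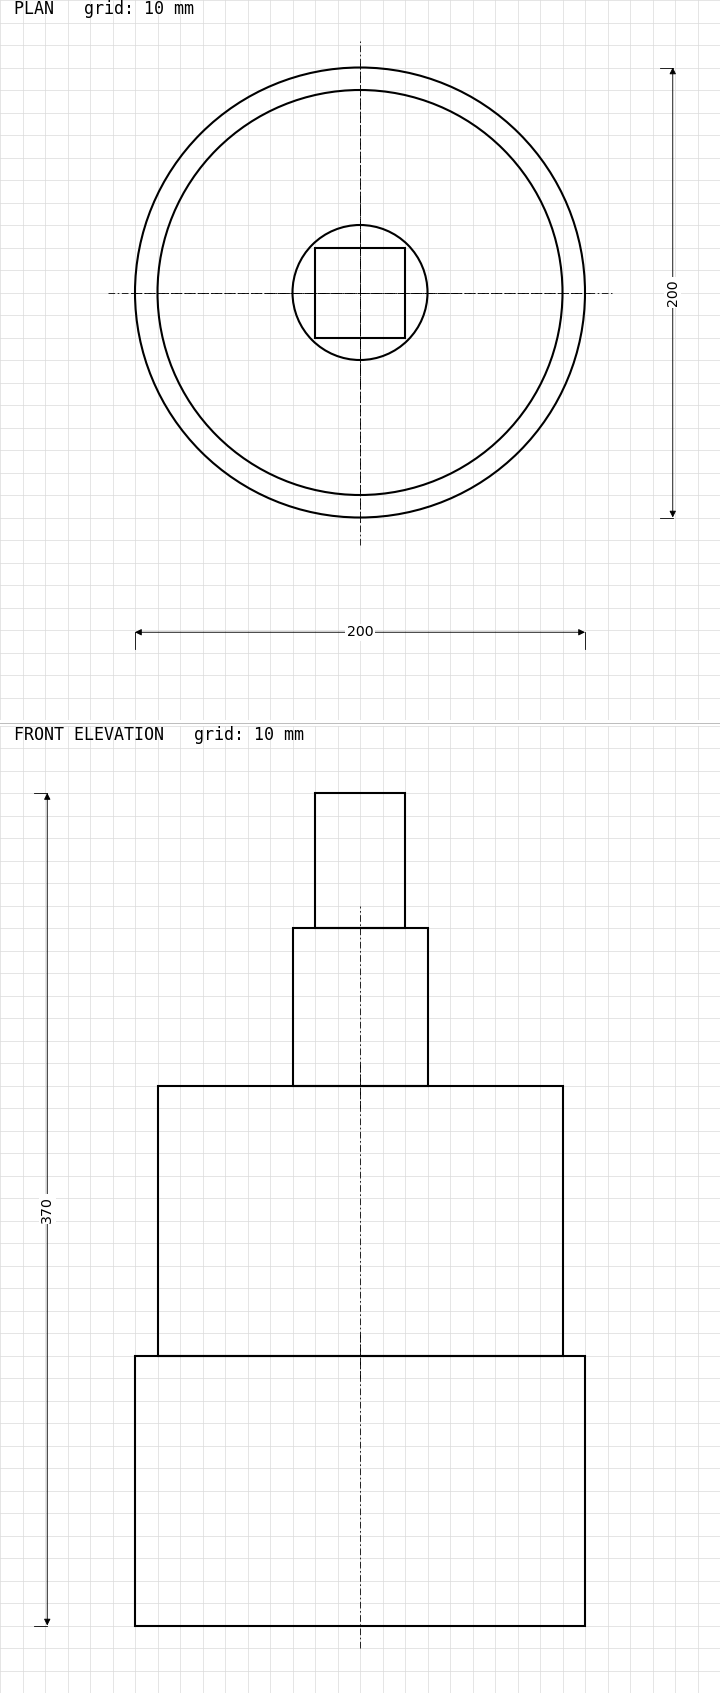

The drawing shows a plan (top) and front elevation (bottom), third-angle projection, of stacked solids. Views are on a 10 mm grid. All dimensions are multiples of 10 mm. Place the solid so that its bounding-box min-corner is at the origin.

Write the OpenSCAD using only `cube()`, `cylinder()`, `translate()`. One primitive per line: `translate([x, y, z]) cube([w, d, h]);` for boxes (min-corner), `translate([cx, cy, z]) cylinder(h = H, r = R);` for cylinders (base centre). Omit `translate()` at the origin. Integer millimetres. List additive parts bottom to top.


translate([100, 100, 0]) cylinder(h = 120, r = 100);
translate([100, 100, 120]) cylinder(h = 120, r = 90);
translate([100, 100, 240]) cylinder(h = 70, r = 30);
translate([80, 80, 310]) cube([40, 40, 60]);
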